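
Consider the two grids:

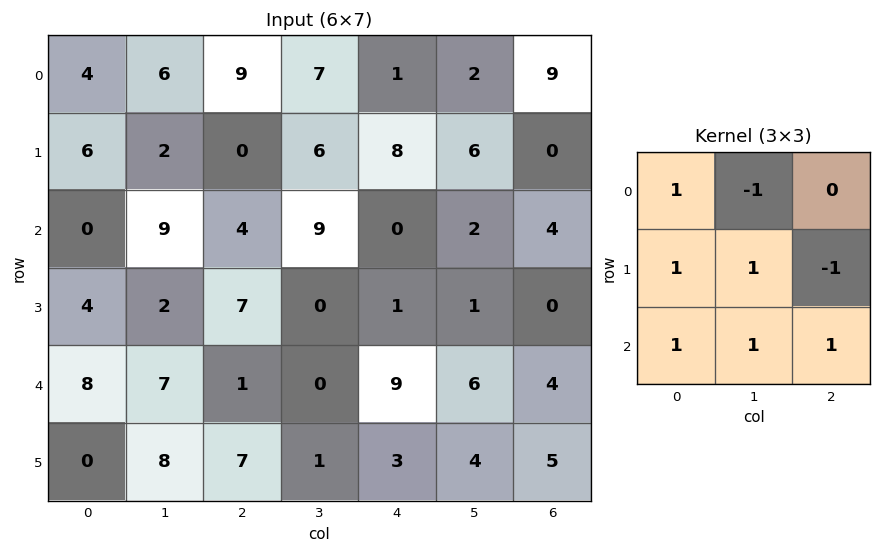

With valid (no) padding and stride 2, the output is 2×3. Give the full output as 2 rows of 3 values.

Output[0,0]: The receptive field on the input at this output position is [4 6 9 / 6 2 0 / 0 9 4]. Elementwise product with the kernel and sum: 4·1 + 6·-1 + 6·1 + 2·1 + 0·-1 + 0·1 + 9·1 + 4·1.
Output[0,1]: The receptive field on the input at this output position is [9 7 1 / 0 6 8 / 4 9 0]. Elementwise product with the kernel and sum: 9·1 + 7·-1 + 0·1 + 6·1 + 8·-1 + 4·1 + 9·1 + 0·1.

19 13 19
6 11 19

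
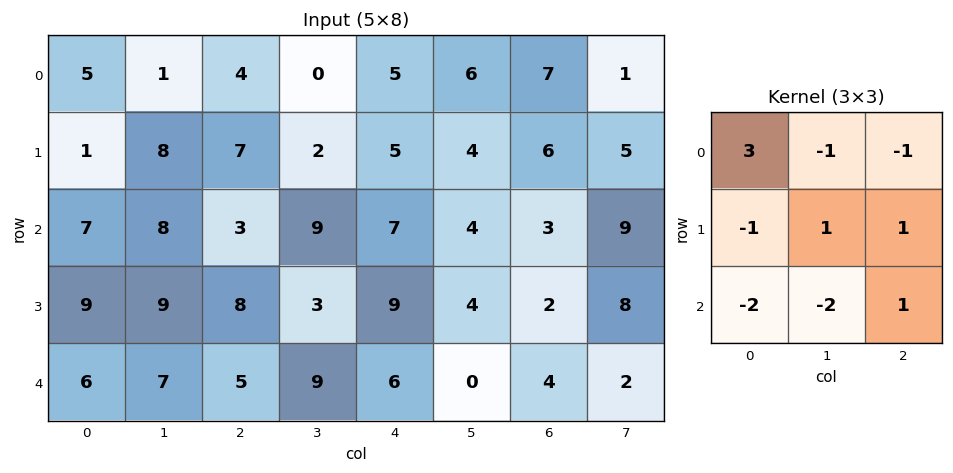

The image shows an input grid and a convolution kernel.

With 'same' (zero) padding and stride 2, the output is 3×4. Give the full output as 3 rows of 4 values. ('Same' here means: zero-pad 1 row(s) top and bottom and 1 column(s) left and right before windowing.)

12 -25 1 -13
-3 -12 -21 5
-5 23 -7 8

Output[0,0]: The receptive field on the zero-padded input at this output position is [0 0 0 / 0 5 1 / 0 1 8]. Elementwise product with the kernel and sum: 0·3 + 0·-1 + 0·-1 + 0·-1 + 5·1 + 1·1 + 0·-2 + 1·-2 + 8·1.
Output[0,1]: The receptive field on the zero-padded input at this output position is [0 0 0 / 1 4 0 / 8 7 2]. Elementwise product with the kernel and sum: 0·3 + 0·-1 + 0·-1 + 1·-1 + 4·1 + 0·1 + 8·-2 + 7·-2 + 2·1.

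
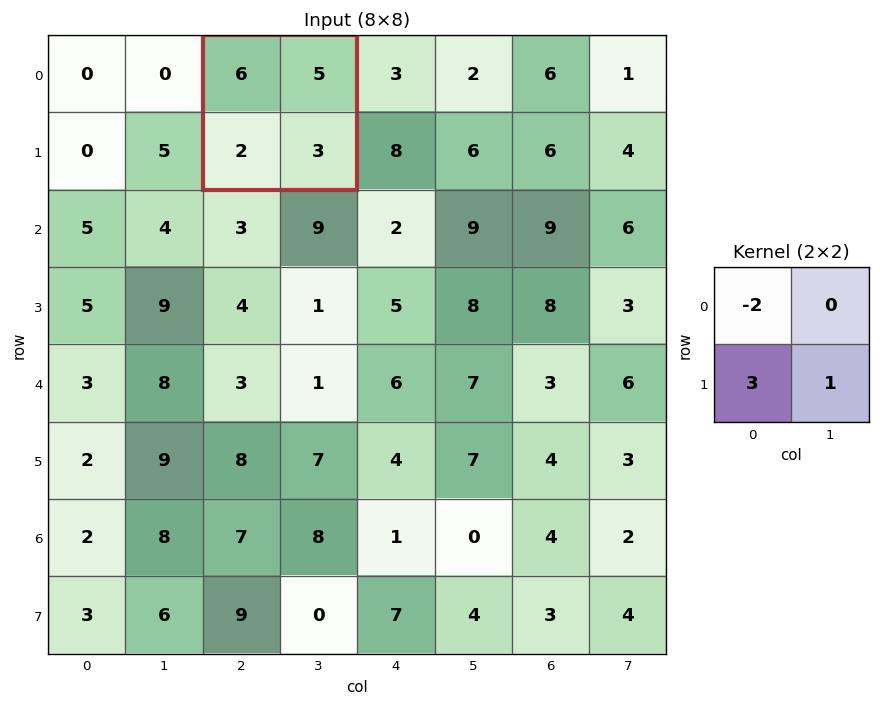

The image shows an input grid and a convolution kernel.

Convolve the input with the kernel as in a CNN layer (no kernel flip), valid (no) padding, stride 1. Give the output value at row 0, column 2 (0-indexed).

-3

The receptive field on the input at this output position is [6 5 / 2 3]. Elementwise product with the kernel and sum: 6·-2 + 2·3 + 3·1.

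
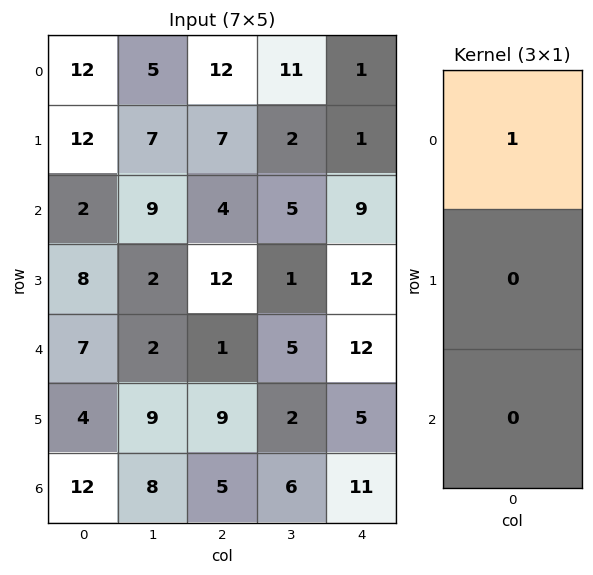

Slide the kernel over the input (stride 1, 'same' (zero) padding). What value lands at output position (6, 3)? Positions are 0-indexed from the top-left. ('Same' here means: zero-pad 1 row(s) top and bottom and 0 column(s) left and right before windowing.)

2

The receptive field on the zero-padded input at this output position is [2 / 6 / 0]. Elementwise product with the kernel and sum: 2·1.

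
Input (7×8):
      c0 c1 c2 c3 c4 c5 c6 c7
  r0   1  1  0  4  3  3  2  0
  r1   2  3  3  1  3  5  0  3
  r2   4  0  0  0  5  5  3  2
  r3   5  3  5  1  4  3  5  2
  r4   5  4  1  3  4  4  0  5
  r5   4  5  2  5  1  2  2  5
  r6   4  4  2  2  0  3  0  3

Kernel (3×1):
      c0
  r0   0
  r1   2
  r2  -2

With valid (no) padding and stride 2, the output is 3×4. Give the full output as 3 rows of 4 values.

-4 6 -4 -6
0 8 0 10
0 0 2 4

Output[0,0]: The receptive field on the input at this output position is [1 / 2 / 4]. Elementwise product with the kernel and sum: 2·2 + 4·-2.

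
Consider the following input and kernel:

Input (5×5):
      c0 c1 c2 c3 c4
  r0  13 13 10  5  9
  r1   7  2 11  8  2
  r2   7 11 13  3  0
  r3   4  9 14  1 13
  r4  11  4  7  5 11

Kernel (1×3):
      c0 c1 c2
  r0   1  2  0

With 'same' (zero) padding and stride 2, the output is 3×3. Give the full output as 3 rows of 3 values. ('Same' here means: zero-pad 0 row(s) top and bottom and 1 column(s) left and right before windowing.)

26 33 23
14 37 3
22 18 27

Output[0,0]: The receptive field on the zero-padded input at this output position is [0 13 13]. Elementwise product with the kernel and sum: 0·1 + 13·2.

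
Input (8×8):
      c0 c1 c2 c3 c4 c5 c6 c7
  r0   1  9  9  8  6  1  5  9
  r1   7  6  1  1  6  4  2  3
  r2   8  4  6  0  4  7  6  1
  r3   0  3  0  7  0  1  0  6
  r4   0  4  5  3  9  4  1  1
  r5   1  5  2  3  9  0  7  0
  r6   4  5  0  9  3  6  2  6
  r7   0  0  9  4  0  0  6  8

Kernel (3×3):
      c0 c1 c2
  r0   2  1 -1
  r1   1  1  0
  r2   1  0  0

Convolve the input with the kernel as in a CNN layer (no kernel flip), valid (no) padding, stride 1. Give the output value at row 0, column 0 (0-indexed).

The receptive field on the input at this output position is [1 9 9 / 7 6 1 / 8 4 6]. Elementwise product with the kernel and sum: 1·2 + 9·1 + 9·-1 + 7·1 + 6·1 + 8·1.

23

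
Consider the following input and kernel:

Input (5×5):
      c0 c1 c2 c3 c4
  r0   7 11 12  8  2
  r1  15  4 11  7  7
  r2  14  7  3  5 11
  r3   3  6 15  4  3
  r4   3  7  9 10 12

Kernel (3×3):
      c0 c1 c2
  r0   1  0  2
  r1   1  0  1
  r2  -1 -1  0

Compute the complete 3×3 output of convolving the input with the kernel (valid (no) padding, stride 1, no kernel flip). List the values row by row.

36 28 26
45 9 20
28 11 24

Output[0,0]: The receptive field on the input at this output position is [7 11 12 / 15 4 11 / 14 7 3]. Elementwise product with the kernel and sum: 7·1 + 12·2 + 15·1 + 11·1 + 14·-1 + 7·-1.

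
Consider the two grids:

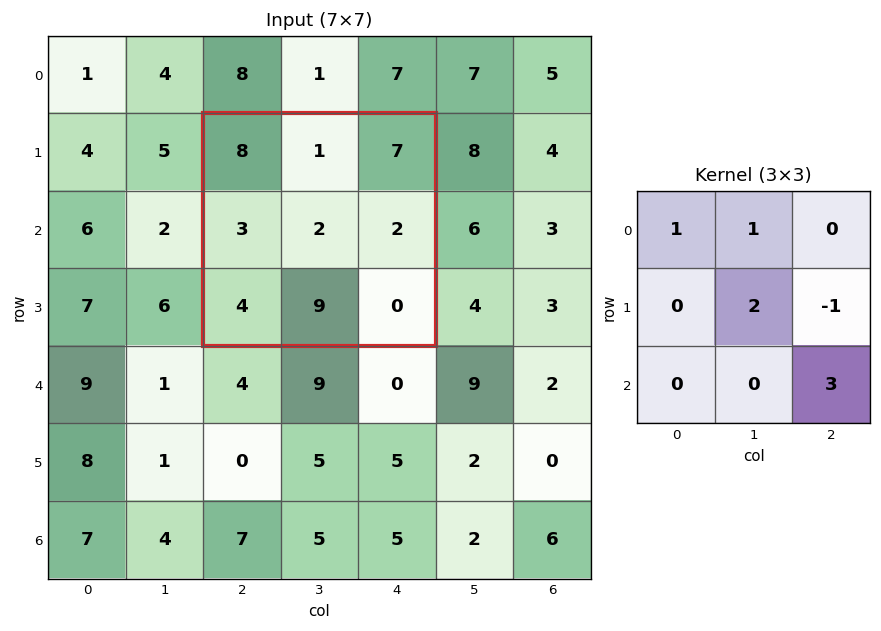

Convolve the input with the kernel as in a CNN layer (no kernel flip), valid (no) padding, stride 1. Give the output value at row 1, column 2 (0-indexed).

11

The receptive field on the input at this output position is [8 1 7 / 3 2 2 / 4 9 0]. Elementwise product with the kernel and sum: 8·1 + 1·1 + 2·2 + 2·-1 + 0·3.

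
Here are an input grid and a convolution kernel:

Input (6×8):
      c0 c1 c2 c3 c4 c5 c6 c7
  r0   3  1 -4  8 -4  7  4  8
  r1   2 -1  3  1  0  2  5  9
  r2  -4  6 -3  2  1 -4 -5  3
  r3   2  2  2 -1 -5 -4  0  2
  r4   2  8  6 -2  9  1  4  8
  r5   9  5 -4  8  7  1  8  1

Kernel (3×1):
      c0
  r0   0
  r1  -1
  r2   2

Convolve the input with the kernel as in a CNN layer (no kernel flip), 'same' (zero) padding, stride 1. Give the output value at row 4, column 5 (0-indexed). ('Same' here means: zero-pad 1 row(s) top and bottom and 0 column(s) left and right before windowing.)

1

The receptive field on the zero-padded input at this output position is [-4 / 1 / 1]. Elementwise product with the kernel and sum: 1·-1 + 1·2.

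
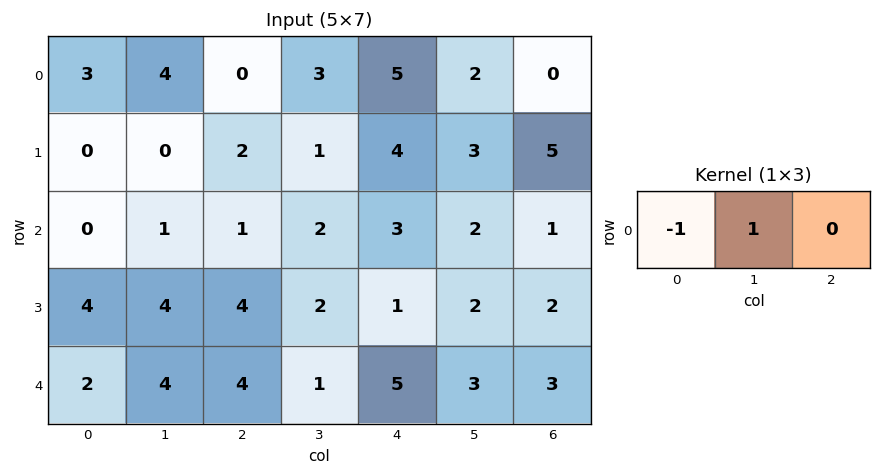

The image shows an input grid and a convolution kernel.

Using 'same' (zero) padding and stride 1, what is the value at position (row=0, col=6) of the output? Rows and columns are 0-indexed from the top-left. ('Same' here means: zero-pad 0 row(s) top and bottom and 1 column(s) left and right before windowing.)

-2

The receptive field on the zero-padded input at this output position is [2 0 0]. Elementwise product with the kernel and sum: 2·-1 + 0·1.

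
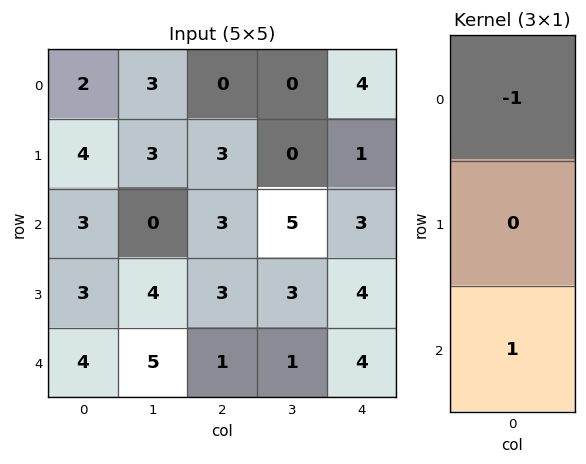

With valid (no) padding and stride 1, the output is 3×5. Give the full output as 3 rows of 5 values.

1 -3 3 5 -1
-1 1 0 3 3
1 5 -2 -4 1

Output[0,0]: The receptive field on the input at this output position is [2 / 4 / 3]. Elementwise product with the kernel and sum: 2·-1 + 3·1.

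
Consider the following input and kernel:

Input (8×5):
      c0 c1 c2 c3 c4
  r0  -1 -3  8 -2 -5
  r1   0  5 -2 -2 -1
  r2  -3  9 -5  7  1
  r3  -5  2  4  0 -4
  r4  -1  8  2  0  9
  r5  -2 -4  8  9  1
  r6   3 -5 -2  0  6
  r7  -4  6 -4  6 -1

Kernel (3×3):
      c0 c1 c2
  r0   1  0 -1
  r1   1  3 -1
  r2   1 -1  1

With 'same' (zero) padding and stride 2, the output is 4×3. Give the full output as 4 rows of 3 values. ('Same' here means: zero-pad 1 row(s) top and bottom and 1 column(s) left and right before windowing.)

Output[0,0]: The receptive field on the zero-padded input at this output position is [0 0 0 / 0 -1 -3 / 0 0 5]. Elementwise product with the kernel and sum: 0·1 + 0·-1 + 0·1 + -1·3 + -3·-1 + 0·1 + 0·-1 + 5·1.
Output[0,1]: The receptive field on the zero-padded input at this output position is [0 0 0 / -3 8 -2 / 5 -2 -2]. Elementwise product with the kernel and sum: 0·1 + 0·-1 + -3·1 + 8·3 + -2·-1 + 5·1 + -2·-1 + -2·1.

5 28 -18
-16 -8 12
-15 13 35
28 -8 34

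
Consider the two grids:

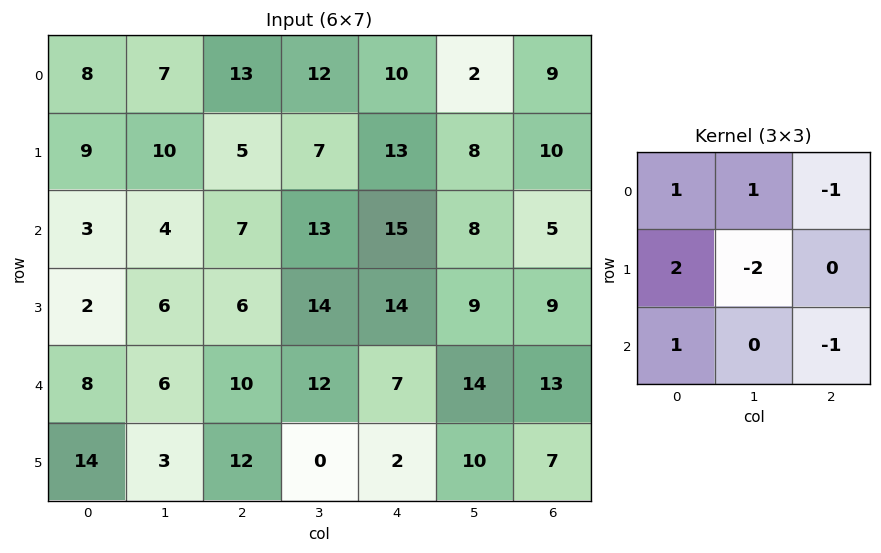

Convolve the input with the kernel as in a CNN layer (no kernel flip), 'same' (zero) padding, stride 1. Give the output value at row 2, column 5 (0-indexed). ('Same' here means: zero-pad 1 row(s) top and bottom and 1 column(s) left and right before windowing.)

The receptive field on the zero-padded input at this output position is [13 8 10 / 15 8 5 / 14 9 9]. Elementwise product with the kernel and sum: 13·1 + 8·1 + 10·-1 + 15·2 + 8·-2 + 14·1 + 9·-1.

30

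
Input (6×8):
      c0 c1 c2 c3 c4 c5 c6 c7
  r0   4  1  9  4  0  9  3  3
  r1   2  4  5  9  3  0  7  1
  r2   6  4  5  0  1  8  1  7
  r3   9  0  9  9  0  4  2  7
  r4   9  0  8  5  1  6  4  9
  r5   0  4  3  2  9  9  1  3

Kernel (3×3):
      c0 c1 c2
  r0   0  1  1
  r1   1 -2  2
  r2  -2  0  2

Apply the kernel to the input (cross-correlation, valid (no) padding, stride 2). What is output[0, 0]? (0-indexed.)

12

The receptive field on the input at this output position is [4 1 9 / 2 4 5 / 6 4 5]. Elementwise product with the kernel and sum: 1·1 + 9·1 + 2·1 + 4·-2 + 5·2 + 6·-2 + 5·2.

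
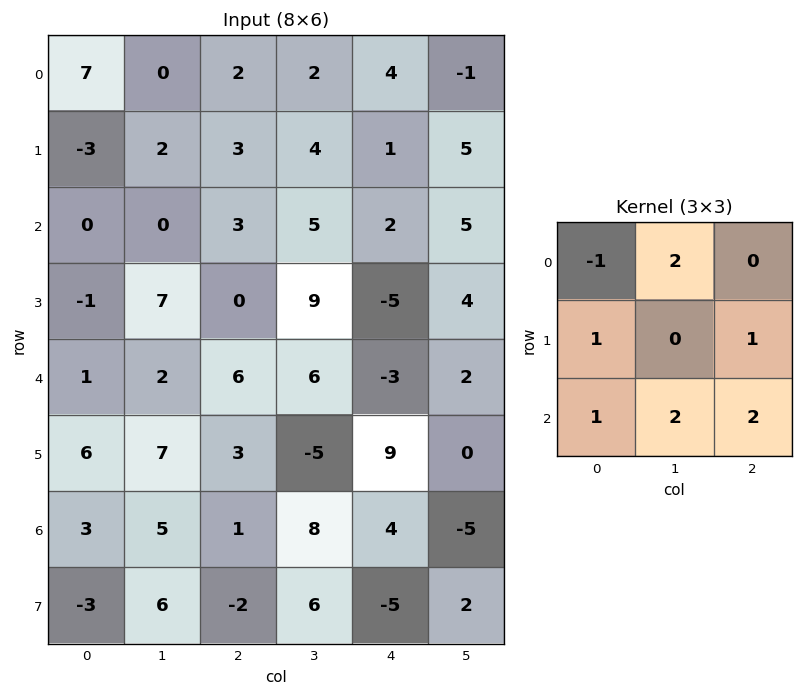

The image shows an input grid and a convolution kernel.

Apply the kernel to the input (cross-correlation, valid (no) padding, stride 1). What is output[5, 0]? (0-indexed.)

17

The receptive field on the input at this output position is [6 7 3 / 3 5 1 / -3 6 -2]. Elementwise product with the kernel and sum: 6·-1 + 7·2 + 3·1 + 1·1 + -3·1 + 6·2 + -2·2.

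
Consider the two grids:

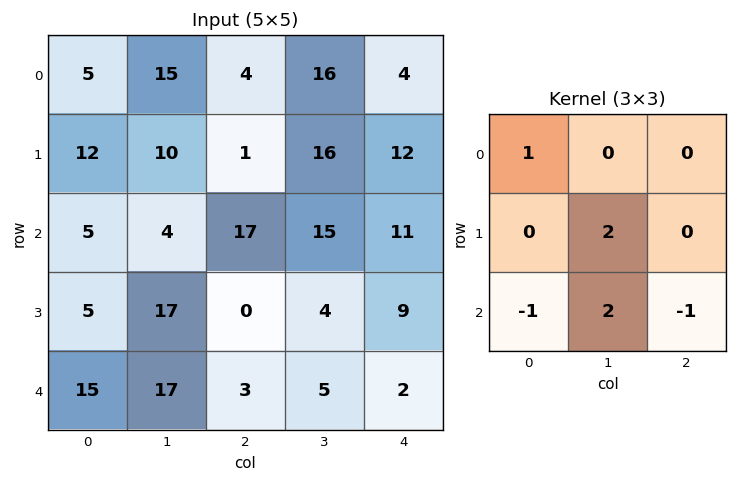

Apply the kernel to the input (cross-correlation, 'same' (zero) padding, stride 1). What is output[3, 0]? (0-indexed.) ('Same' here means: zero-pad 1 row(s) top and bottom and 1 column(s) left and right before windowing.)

The receptive field on the zero-padded input at this output position is [0 5 4 / 0 5 17 / 0 15 17]. Elementwise product with the kernel and sum: 0·1 + 5·2 + 0·-1 + 15·2 + 17·-1.

23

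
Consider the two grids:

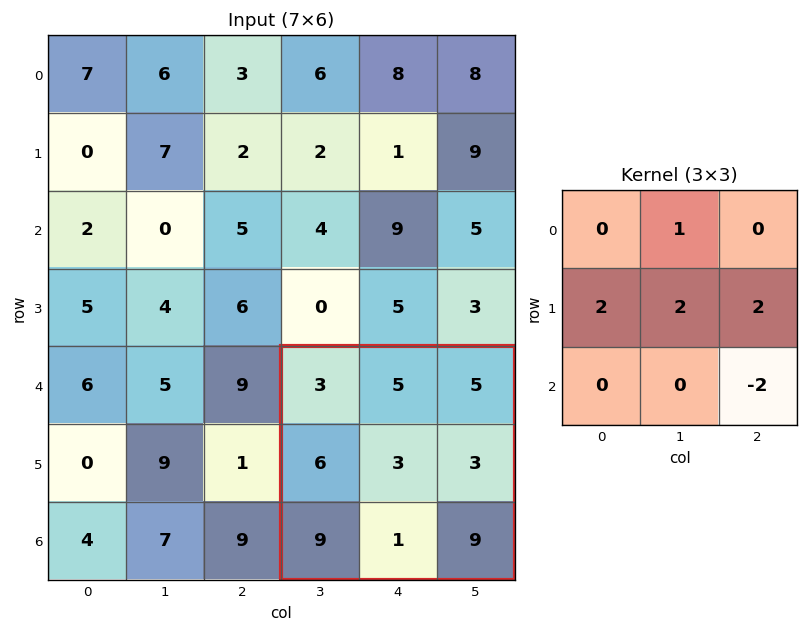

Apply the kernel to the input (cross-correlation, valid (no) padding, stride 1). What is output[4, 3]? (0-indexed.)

The receptive field on the input at this output position is [3 5 5 / 6 3 3 / 9 1 9]. Elementwise product with the kernel and sum: 5·1 + 6·2 + 3·2 + 3·2 + 9·-2.

11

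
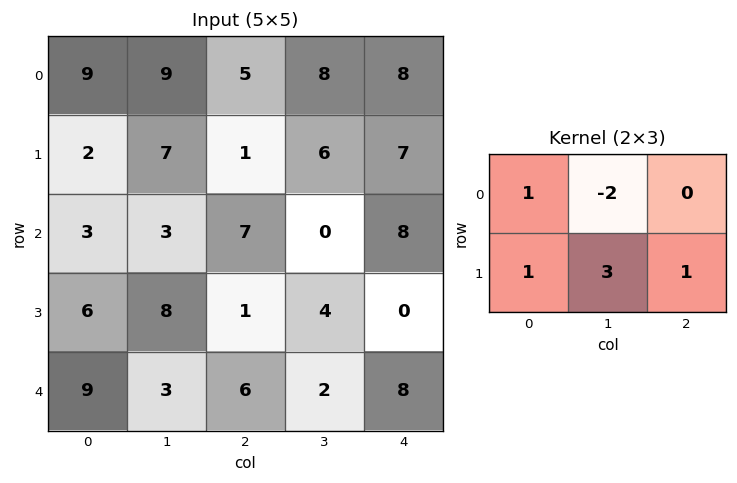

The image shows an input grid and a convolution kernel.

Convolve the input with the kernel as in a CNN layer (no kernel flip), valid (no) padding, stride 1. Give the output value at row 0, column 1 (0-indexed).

The receptive field on the input at this output position is [9 5 8 / 7 1 6]. Elementwise product with the kernel and sum: 9·1 + 5·-2 + 7·1 + 1·3 + 6·1.

15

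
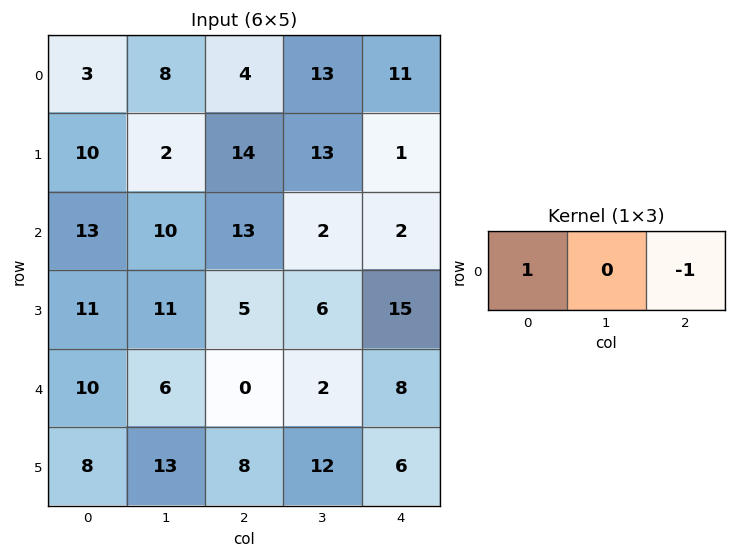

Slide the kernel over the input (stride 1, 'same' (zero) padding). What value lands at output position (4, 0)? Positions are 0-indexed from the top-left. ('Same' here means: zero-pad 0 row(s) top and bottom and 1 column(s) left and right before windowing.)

The receptive field on the zero-padded input at this output position is [0 10 6]. Elementwise product with the kernel and sum: 0·1 + 6·-1.

-6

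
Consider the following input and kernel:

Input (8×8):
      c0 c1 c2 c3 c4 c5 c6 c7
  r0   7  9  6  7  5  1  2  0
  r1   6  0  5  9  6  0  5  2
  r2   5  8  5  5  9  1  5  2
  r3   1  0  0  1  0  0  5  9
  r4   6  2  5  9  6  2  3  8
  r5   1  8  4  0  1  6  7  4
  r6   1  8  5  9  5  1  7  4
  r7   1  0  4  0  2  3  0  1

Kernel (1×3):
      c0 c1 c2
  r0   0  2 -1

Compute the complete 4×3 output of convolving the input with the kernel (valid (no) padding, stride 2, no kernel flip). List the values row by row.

Output[0,0]: The receptive field on the input at this output position is [7 9 6]. Elementwise product with the kernel and sum: 9·2 + 6·-1.
Output[0,1]: The receptive field on the input at this output position is [6 7 5]. Elementwise product with the kernel and sum: 7·2 + 5·-1.

12 9 0
11 1 -3
-1 12 1
11 13 -5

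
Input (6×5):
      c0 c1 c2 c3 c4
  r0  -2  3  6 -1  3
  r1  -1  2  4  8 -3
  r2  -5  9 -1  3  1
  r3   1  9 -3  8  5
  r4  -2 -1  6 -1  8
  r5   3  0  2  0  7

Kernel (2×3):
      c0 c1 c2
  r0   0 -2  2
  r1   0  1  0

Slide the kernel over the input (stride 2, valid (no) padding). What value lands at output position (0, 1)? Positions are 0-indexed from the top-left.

16

The receptive field on the input at this output position is [6 -1 3 / 4 8 -3]. Elementwise product with the kernel and sum: -1·-2 + 3·2 + 8·1.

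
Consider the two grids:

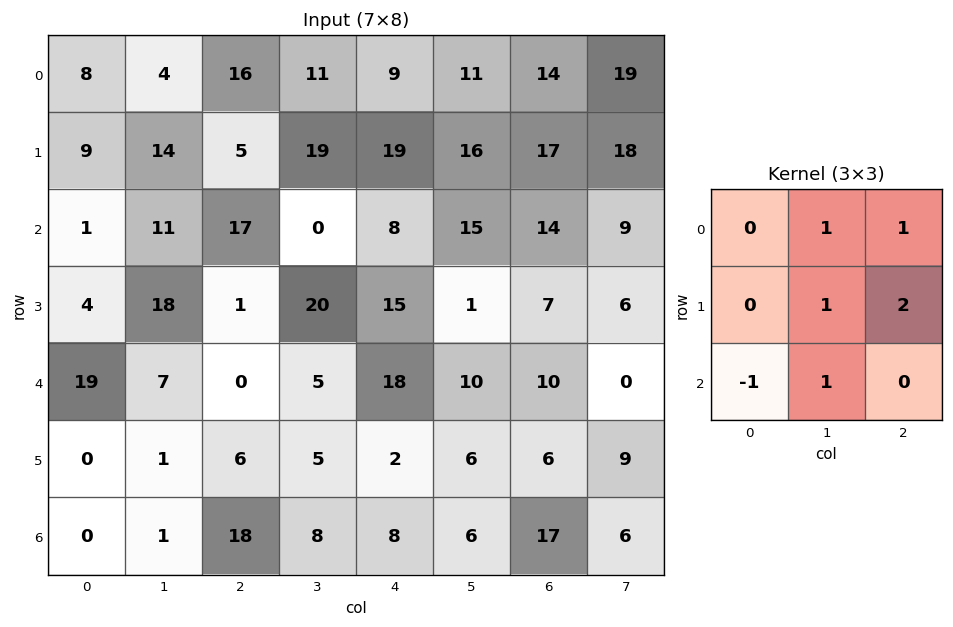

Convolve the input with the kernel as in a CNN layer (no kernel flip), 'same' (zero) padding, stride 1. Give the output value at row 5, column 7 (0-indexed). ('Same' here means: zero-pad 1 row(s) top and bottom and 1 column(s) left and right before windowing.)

-2

The receptive field on the zero-padded input at this output position is [10 0 0 / 6 9 0 / 17 6 0]. Elementwise product with the kernel and sum: 0·1 + 0·1 + 9·1 + 0·2 + 17·-1 + 6·1.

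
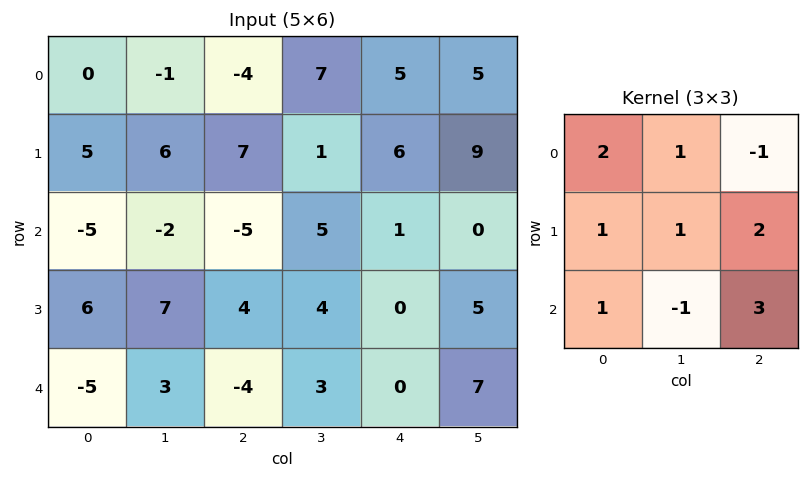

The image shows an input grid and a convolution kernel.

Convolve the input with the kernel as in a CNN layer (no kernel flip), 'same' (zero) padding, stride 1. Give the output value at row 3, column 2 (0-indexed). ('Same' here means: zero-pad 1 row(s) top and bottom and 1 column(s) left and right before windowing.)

21

The receptive field on the zero-padded input at this output position is [-2 -5 5 / 7 4 4 / 3 -4 3]. Elementwise product with the kernel and sum: -2·2 + -5·1 + 5·-1 + 7·1 + 4·1 + 4·2 + 3·1 + -4·-1 + 3·3.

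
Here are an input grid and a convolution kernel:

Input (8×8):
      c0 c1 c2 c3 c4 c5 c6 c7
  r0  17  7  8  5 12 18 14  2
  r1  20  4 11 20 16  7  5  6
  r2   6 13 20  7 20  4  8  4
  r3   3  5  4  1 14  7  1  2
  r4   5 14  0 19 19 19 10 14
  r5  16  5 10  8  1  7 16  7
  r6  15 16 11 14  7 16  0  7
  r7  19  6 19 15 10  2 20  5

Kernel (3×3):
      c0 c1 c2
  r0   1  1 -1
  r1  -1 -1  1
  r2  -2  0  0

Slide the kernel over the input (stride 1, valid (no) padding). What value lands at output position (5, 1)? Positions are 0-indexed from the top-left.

The receptive field on the input at this output position is [5 10 8 / 16 11 14 / 6 19 15]. Elementwise product with the kernel and sum: 5·1 + 10·1 + 8·-1 + 16·-1 + 11·-1 + 14·1 + 6·-2.

-18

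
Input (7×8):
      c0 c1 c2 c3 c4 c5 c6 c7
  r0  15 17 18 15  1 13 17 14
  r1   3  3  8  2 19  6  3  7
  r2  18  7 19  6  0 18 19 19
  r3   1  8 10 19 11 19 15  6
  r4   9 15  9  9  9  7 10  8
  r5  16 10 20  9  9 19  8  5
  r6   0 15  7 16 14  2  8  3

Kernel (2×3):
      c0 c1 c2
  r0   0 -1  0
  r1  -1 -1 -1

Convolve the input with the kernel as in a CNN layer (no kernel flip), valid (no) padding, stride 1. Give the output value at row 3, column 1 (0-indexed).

The receptive field on the input at this output position is [8 10 19 / 15 9 9]. Elementwise product with the kernel and sum: 10·-1 + 15·-1 + 9·-1 + 9·-1.

-43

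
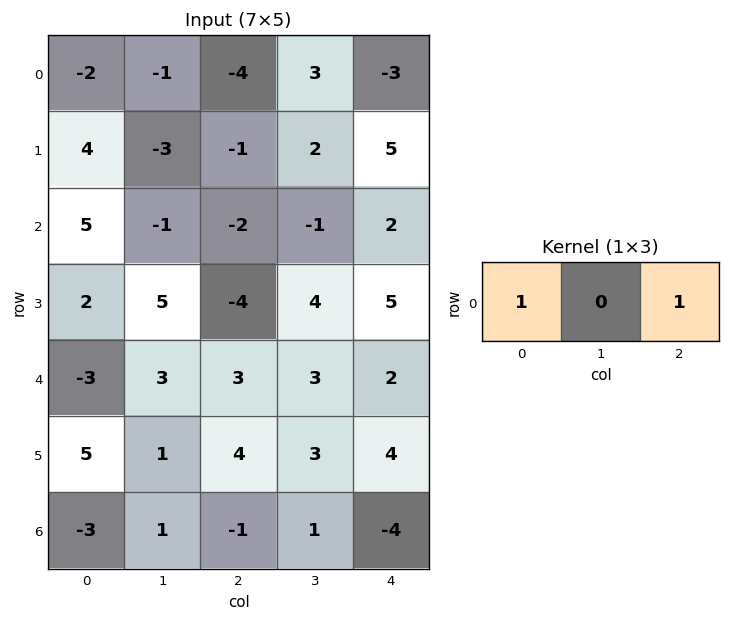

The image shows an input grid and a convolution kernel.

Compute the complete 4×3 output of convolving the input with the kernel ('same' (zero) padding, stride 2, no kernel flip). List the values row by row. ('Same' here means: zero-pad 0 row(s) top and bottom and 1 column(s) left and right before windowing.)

-1 2 3
-1 -2 -1
3 6 3
1 2 1

Output[0,0]: The receptive field on the zero-padded input at this output position is [0 -2 -1]. Elementwise product with the kernel and sum: 0·1 + -1·1.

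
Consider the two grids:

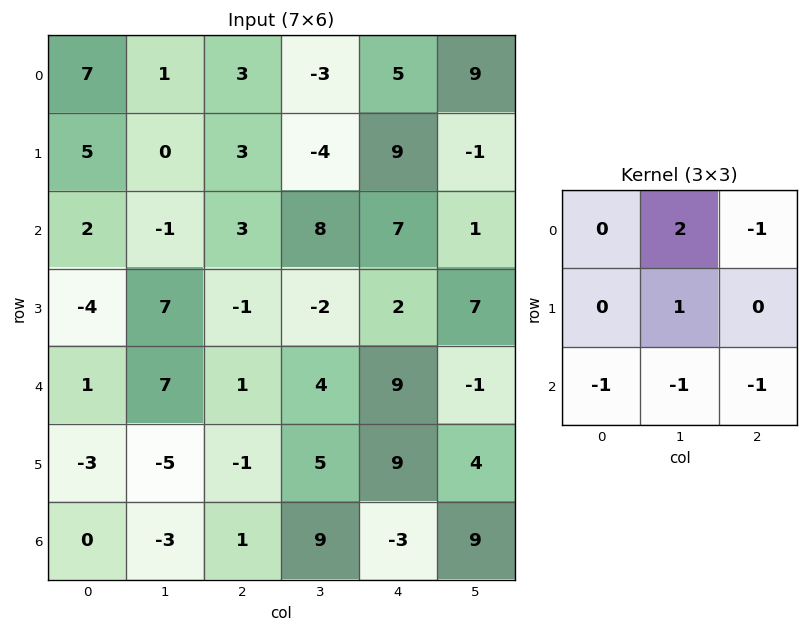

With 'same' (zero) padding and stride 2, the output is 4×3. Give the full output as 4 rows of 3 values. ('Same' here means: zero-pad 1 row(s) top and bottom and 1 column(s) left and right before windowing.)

2 4 1
9 9 19
-6 2 -12
-1 -6 11

Output[0,0]: The receptive field on the zero-padded input at this output position is [0 0 0 / 0 7 1 / 0 5 0]. Elementwise product with the kernel and sum: 0·2 + 0·-1 + 7·1 + 0·-1 + 5·-1 + 0·-1.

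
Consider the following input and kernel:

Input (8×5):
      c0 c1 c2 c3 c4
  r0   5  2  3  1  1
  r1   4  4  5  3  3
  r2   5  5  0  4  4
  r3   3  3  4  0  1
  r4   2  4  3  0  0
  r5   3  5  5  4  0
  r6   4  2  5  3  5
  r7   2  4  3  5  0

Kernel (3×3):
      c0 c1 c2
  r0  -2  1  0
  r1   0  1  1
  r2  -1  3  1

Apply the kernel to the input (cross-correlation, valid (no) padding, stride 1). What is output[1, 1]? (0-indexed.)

The receptive field on the input at this output position is [4 5 3 / 5 0 4 / 3 4 0]. Elementwise product with the kernel and sum: 4·-2 + 5·1 + 0·1 + 4·1 + 3·-1 + 4·3 + 0·1.

10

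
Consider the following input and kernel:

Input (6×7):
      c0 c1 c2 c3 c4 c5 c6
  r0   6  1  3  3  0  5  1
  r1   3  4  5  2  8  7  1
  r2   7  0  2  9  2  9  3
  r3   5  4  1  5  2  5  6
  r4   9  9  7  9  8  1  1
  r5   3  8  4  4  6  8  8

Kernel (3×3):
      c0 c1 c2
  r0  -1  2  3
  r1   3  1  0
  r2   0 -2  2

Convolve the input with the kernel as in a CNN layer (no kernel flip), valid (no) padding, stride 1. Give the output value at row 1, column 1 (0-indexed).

22

The receptive field on the input at this output position is [4 5 2 / 0 2 9 / 4 1 5]. Elementwise product with the kernel and sum: 4·-1 + 5·2 + 2·3 + 0·3 + 2·1 + 1·-2 + 5·2.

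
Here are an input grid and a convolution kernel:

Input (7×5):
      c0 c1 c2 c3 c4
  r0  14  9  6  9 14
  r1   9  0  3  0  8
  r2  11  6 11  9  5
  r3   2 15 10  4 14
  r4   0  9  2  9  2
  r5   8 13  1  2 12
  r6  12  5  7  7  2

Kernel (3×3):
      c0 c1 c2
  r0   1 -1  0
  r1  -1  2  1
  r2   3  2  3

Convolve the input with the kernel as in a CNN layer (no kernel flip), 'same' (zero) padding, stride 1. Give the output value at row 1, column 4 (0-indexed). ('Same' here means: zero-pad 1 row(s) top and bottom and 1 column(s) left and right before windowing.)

48

The receptive field on the zero-padded input at this output position is [9 14 0 / 0 8 0 / 9 5 0]. Elementwise product with the kernel and sum: 9·1 + 14·-1 + 0·-1 + 8·2 + 0·1 + 9·3 + 5·2 + 0·3.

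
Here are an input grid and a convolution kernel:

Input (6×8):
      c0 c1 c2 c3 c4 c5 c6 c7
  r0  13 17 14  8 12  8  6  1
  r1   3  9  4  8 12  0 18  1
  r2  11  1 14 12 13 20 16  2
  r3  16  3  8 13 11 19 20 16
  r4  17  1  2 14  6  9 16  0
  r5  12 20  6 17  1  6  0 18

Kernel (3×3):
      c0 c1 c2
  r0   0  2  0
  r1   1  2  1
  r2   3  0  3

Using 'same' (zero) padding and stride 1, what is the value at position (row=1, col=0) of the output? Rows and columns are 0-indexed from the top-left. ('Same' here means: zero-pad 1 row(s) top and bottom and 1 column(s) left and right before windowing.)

The receptive field on the zero-padded input at this output position is [0 13 17 / 0 3 9 / 0 11 1]. Elementwise product with the kernel and sum: 13·2 + 0·1 + 3·2 + 9·1 + 0·3 + 1·3.

44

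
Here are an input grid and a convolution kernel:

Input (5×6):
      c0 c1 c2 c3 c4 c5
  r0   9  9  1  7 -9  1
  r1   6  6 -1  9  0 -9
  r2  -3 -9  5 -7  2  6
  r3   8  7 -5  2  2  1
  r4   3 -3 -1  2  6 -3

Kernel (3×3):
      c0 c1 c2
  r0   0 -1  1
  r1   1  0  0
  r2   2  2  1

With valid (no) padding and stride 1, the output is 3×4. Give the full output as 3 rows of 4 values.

-21 -3 -19 15
15 7 -8 -7
21 -11 12 19

Output[0,0]: The receptive field on the input at this output position is [9 9 1 / 6 6 -1 / -3 -9 5]. Elementwise product with the kernel and sum: 9·-1 + 1·1 + 6·1 + -3·2 + -9·2 + 5·1.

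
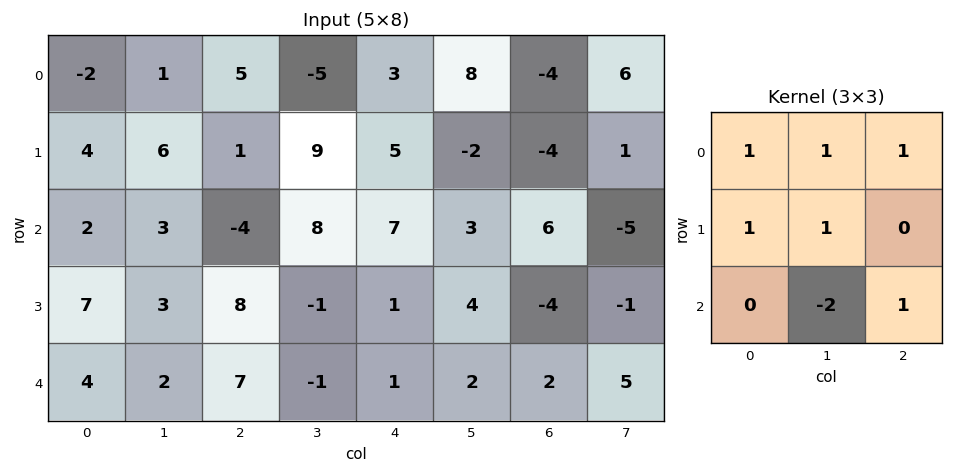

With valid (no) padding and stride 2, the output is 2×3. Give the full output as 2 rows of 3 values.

Output[0,0]: The receptive field on the input at this output position is [-2 1 5 / 4 6 1 / 2 3 -4]. Elementwise product with the kernel and sum: -2·1 + 1·1 + 5·1 + 4·1 + 6·1 + 3·-2 + -4·1.

4 4 10
14 21 19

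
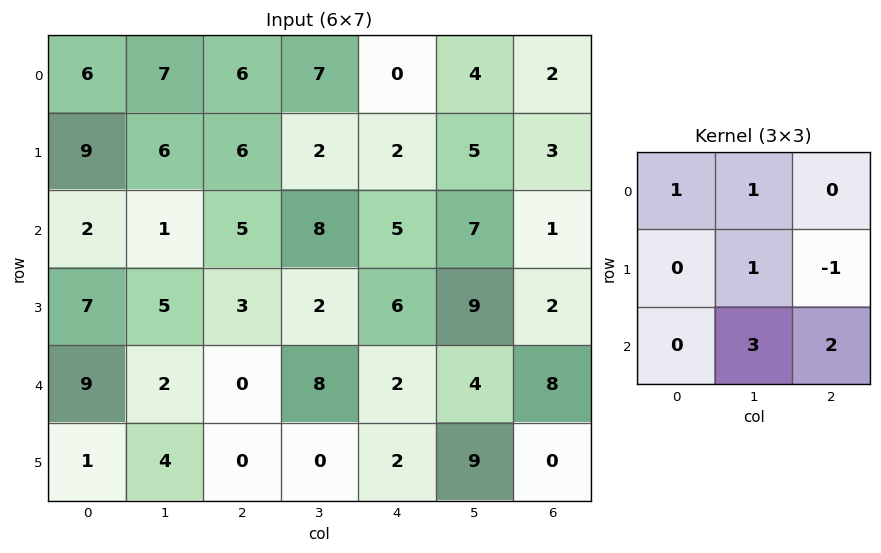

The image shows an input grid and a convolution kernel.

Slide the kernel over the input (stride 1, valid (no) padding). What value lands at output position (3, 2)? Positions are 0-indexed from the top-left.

15

The receptive field on the input at this output position is [3 2 6 / 0 8 2 / 0 0 2]. Elementwise product with the kernel and sum: 3·1 + 2·1 + 8·1 + 2·-1 + 0·3 + 2·2.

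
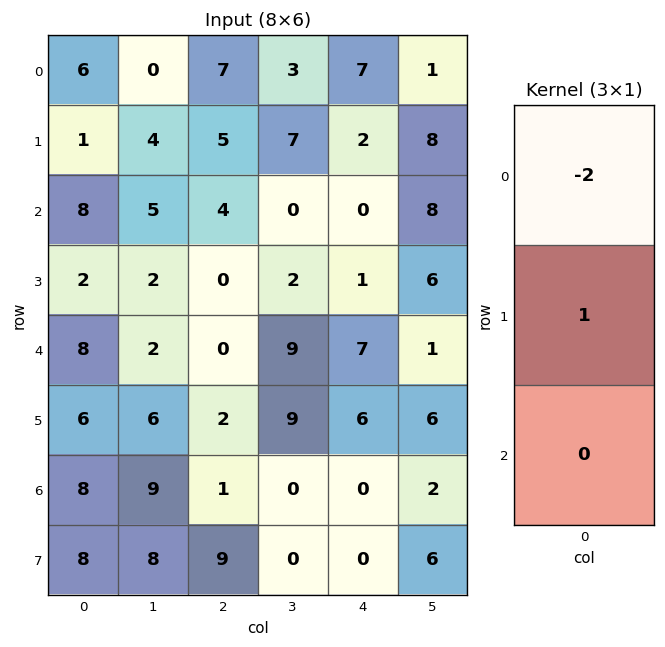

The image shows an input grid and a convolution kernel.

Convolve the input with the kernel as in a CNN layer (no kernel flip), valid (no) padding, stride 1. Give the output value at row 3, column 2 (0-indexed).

0

The receptive field on the input at this output position is [0 / 0 / 2]. Elementwise product with the kernel and sum: 0·-2 + 0·1.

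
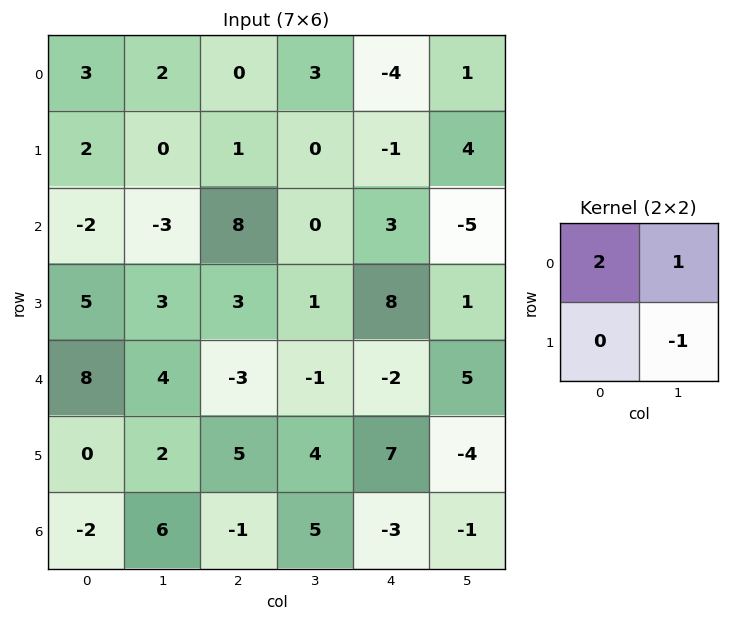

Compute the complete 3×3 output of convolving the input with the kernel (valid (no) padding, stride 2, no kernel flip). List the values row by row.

Output[0,0]: The receptive field on the input at this output position is [3 2 / 2 0]. Elementwise product with the kernel and sum: 3·2 + 2·1 + 0·-1.

8 3 -11
-10 15 0
18 -11 5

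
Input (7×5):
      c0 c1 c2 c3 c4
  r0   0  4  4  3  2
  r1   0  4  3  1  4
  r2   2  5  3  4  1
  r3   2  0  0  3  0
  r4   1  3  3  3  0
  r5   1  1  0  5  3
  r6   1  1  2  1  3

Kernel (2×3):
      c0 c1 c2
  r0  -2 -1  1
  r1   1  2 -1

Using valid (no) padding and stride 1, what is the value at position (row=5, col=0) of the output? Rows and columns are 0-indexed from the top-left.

The receptive field on the input at this output position is [1 1 0 / 1 1 2]. Elementwise product with the kernel and sum: 1·-2 + 1·-1 + 0·1 + 1·1 + 1·2 + 2·-1.

-2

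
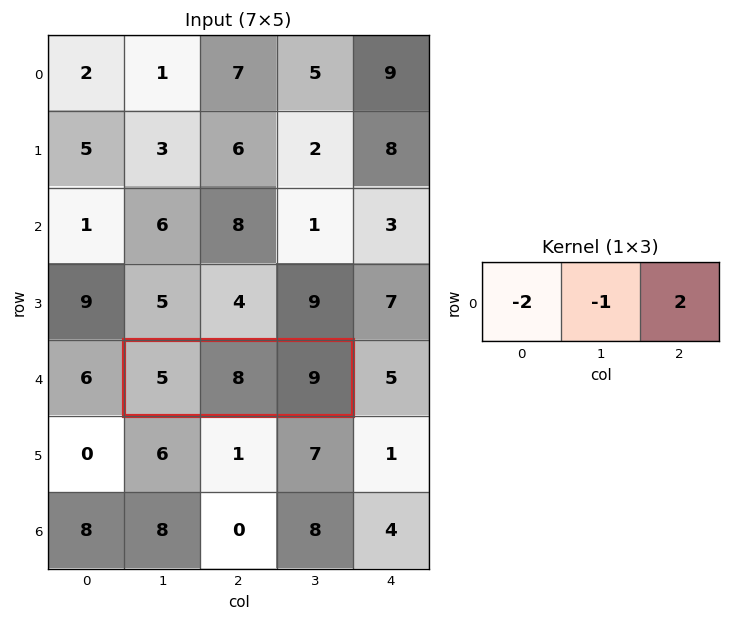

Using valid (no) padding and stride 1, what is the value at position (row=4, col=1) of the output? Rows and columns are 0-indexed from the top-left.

The receptive field on the input at this output position is [5 8 9]. Elementwise product with the kernel and sum: 5·-2 + 8·-1 + 9·2.

0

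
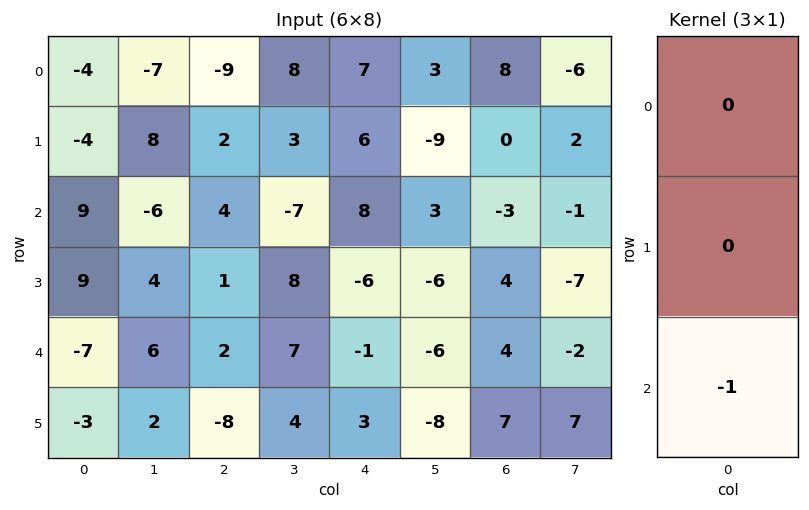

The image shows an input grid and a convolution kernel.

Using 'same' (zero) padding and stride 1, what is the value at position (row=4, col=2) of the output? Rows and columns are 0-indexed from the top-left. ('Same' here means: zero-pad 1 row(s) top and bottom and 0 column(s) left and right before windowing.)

8

The receptive field on the zero-padded input at this output position is [1 / 2 / -8]. Elementwise product with the kernel and sum: -8·-1.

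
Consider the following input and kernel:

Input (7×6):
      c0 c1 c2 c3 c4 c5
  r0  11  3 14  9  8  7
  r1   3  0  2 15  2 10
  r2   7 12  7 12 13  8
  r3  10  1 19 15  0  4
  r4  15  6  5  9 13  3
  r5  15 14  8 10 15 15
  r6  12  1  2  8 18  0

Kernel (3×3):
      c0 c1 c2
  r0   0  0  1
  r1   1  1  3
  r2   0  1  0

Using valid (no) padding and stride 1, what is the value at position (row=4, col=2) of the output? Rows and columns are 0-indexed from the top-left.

84

The receptive field on the input at this output position is [5 9 13 / 8 10 15 / 2 8 18]. Elementwise product with the kernel and sum: 13·1 + 8·1 + 10·1 + 15·3 + 8·1.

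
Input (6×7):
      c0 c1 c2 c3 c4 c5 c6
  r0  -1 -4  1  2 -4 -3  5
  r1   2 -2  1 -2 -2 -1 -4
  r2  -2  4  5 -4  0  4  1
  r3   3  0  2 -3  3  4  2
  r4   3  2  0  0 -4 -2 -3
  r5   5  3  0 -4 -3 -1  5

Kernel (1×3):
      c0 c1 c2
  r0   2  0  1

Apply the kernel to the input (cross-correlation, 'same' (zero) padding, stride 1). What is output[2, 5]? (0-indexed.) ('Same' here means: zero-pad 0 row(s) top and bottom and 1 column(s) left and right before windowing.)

The receptive field on the zero-padded input at this output position is [0 4 1]. Elementwise product with the kernel and sum: 0·2 + 1·1.

1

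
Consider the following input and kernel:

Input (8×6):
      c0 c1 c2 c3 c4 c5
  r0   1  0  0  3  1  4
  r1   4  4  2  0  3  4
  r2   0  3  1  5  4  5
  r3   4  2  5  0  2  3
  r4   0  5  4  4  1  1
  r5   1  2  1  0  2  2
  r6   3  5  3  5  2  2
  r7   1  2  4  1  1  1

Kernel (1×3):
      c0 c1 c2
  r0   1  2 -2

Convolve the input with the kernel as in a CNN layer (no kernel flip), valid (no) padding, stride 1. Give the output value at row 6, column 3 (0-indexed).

5

The receptive field on the input at this output position is [5 2 2]. Elementwise product with the kernel and sum: 5·1 + 2·2 + 2·-2.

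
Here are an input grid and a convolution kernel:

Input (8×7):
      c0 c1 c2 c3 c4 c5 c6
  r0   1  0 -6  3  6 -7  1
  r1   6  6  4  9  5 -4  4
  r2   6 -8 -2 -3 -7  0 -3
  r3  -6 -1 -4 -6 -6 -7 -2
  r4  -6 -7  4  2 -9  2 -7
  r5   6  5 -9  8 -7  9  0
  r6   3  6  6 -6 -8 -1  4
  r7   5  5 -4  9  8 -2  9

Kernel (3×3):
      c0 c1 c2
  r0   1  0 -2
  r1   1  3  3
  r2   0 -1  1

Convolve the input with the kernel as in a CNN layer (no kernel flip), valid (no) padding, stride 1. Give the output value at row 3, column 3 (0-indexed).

5

The receptive field on the input at this output position is [-6 -6 -7 / 2 -9 2 / 8 -7 9]. Elementwise product with the kernel and sum: -6·1 + -7·-2 + 2·1 + -9·3 + 2·3 + -7·-1 + 9·1.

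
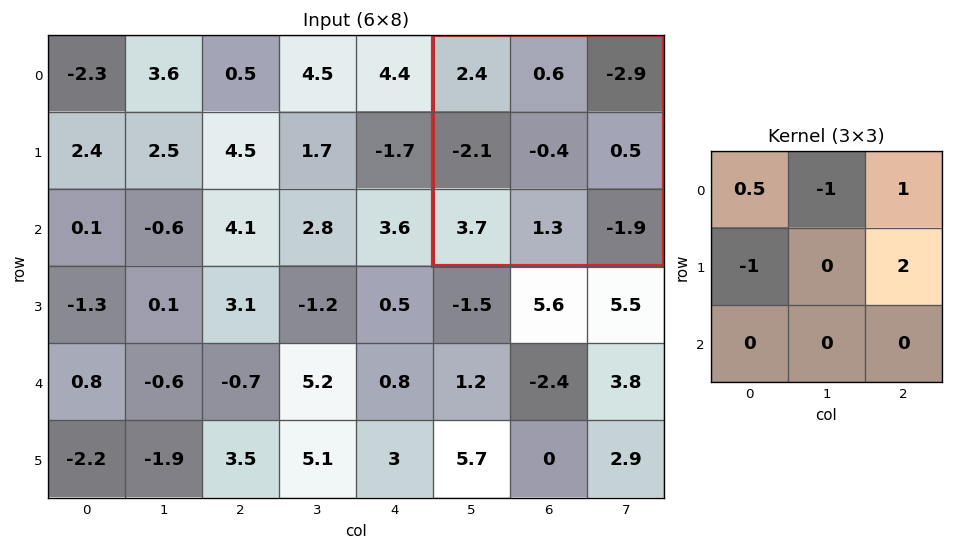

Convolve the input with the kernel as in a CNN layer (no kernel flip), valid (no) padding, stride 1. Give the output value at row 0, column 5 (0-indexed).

The receptive field on the input at this output position is [2.4 0.6 -2.9 / -2.1 -0.4 0.5 / 3.7 1.3 -1.9]. Elementwise product with the kernel and sum: 2.4·0.5 + 0.6·-1 + -2.9·1 + -2.1·-1 + 0.5·2.

0.8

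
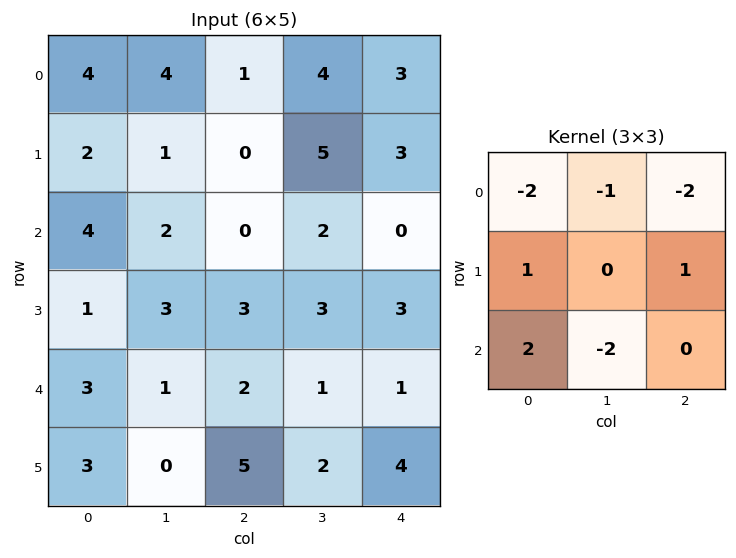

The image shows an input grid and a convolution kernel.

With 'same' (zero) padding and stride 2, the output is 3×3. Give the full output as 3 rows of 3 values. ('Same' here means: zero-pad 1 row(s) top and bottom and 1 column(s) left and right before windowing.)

Output[0,0]: The receptive field on the zero-padded input at this output position is [0 0 0 / 0 4 4 / 0 2 1]. Elementwise product with the kernel and sum: 0·-2 + 0·-1 + 0·-2 + 0·1 + 4·1 + 0·2 + 2·-2.
Output[0,1]: The receptive field on the zero-padded input at this output position is [0 0 0 / 4 1 4 / 1 0 5]. Elementwise product with the kernel and sum: 0·-2 + 0·-1 + 0·-2 + 4·1 + 4·1 + 1·2 + 0·-2.

0 10 8
-4 -8 -11
-12 -23 -12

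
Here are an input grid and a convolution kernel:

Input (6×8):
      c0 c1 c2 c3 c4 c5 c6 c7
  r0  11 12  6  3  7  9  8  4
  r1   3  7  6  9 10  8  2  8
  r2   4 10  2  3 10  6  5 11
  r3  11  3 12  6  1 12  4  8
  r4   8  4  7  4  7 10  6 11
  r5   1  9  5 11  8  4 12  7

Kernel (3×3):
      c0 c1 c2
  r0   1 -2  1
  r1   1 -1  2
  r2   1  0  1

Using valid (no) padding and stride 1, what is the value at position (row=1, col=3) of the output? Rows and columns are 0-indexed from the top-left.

The receptive field on the input at this output position is [9 10 8 / 3 10 6 / 6 1 12]. Elementwise product with the kernel and sum: 9·1 + 10·-2 + 8·1 + 3·1 + 10·-1 + 6·2 + 6·1 + 12·1.

20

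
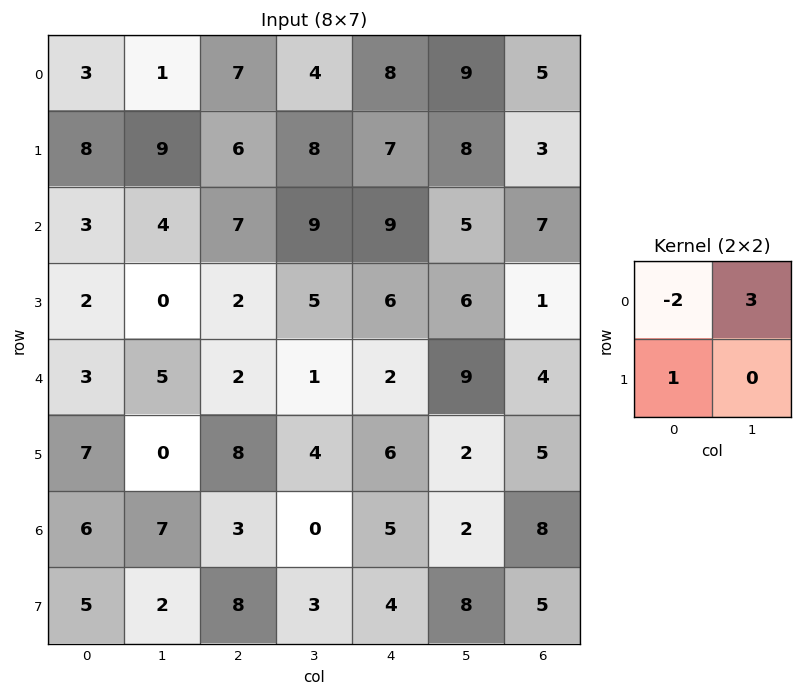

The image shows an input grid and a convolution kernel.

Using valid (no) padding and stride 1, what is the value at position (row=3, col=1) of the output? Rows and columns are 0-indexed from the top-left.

The receptive field on the input at this output position is [0 2 / 5 2]. Elementwise product with the kernel and sum: 0·-2 + 2·3 + 5·1.

11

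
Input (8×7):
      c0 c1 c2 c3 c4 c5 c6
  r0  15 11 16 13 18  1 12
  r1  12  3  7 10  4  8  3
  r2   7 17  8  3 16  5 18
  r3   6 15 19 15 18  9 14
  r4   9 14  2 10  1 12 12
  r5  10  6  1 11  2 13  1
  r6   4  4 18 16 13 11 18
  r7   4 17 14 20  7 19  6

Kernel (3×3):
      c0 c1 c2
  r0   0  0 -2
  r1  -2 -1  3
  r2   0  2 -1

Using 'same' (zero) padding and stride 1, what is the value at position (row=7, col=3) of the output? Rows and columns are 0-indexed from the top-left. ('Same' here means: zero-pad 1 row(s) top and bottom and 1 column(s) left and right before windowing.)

-53

The receptive field on the zero-padded input at this output position is [18 16 13 / 14 20 7 / 0 0 0]. Elementwise product with the kernel and sum: 13·-2 + 14·-2 + 20·-1 + 7·3 + 0·2 + 0·-1.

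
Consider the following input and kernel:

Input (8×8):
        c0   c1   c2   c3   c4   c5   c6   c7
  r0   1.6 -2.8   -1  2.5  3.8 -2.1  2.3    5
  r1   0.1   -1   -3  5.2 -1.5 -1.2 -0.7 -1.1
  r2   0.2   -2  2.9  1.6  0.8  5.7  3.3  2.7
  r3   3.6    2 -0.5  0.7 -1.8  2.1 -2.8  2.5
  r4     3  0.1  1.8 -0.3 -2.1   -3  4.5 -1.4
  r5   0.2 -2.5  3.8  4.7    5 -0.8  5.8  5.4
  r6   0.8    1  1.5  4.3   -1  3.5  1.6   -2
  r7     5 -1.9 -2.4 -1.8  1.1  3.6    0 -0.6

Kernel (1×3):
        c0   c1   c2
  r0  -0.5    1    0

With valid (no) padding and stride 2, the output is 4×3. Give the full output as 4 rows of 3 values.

Output[0,0]: The receptive field on the input at this output position is [1.6 -2.8 -1]. Elementwise product with the kernel and sum: 1.6·-0.5 + -2.8·1.
Output[0,1]: The receptive field on the input at this output position is [-1 2.5 3.8]. Elementwise product with the kernel and sum: -1·-0.5 + 2.5·1.

-3.6 3 -4
-2.1 0.15 5.3
-1.4 -1.2 -1.95
0.6 3.55 4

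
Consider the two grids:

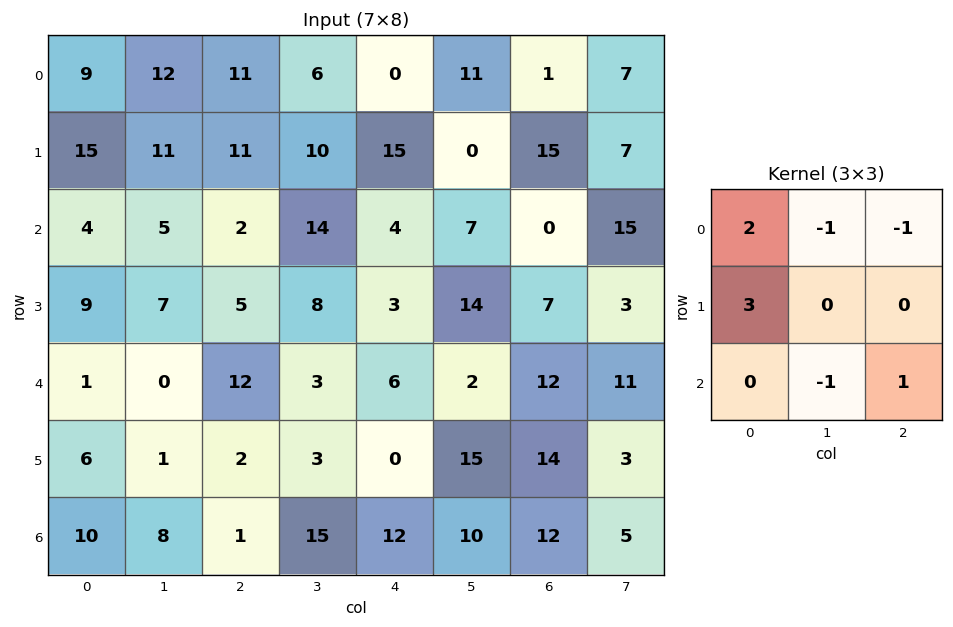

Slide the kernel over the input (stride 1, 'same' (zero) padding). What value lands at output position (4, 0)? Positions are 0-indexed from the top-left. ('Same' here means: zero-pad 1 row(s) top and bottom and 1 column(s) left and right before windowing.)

The receptive field on the zero-padded input at this output position is [0 9 7 / 0 1 0 / 0 6 1]. Elementwise product with the kernel and sum: 0·2 + 9·-1 + 7·-1 + 0·3 + 6·-1 + 1·1.

-21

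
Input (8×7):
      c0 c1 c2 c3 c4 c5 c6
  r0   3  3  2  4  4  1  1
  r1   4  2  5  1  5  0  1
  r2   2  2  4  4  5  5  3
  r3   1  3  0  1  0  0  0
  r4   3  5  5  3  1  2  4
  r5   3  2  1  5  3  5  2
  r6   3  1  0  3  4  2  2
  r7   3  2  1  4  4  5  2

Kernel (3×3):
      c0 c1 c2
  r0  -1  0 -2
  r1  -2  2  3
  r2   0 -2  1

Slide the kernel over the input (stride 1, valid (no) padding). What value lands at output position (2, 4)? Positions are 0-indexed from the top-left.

-11

The receptive field on the input at this output position is [5 5 3 / 0 0 0 / 1 2 4]. Elementwise product with the kernel and sum: 5·-1 + 3·-2 + 0·-2 + 0·2 + 0·3 + 2·-2 + 4·1.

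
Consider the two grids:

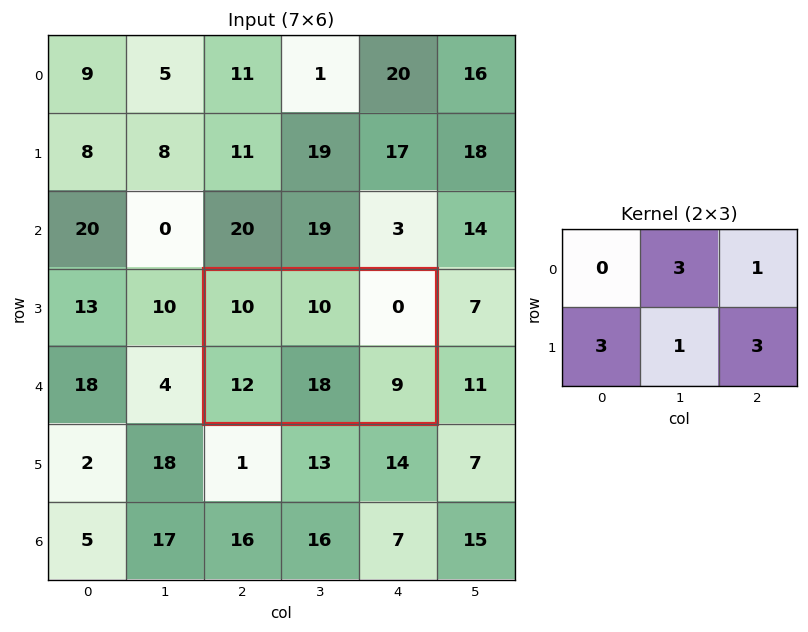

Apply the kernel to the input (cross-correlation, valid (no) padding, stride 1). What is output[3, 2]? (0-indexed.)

111

The receptive field on the input at this output position is [10 10 0 / 12 18 9]. Elementwise product with the kernel and sum: 10·3 + 0·1 + 12·3 + 18·1 + 9·3.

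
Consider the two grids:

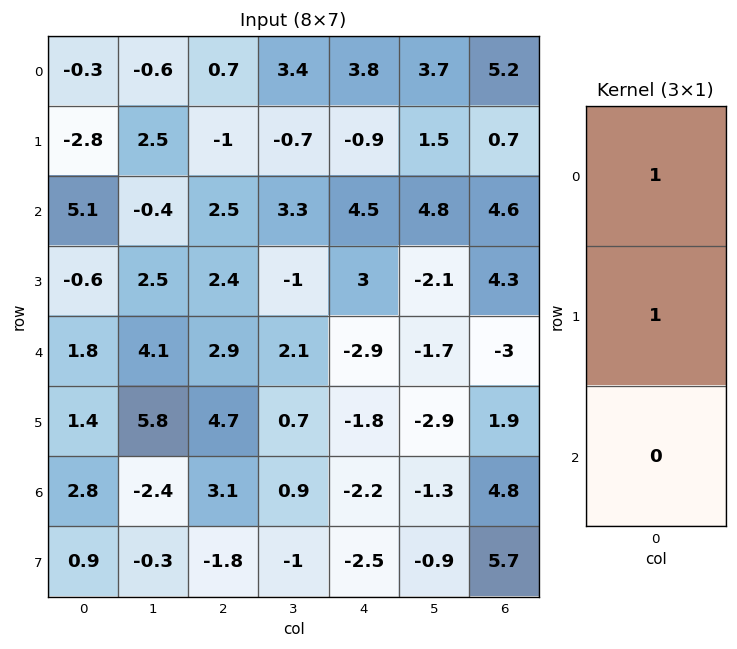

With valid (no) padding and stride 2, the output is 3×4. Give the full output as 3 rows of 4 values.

Output[0,0]: The receptive field on the input at this output position is [-0.3 / -2.8 / 5.1]. Elementwise product with the kernel and sum: -0.3·1 + -2.8·1.

-3.1 -0.3 2.9 5.9
4.5 4.9 7.5 8.9
3.2 7.6 -4.7 -1.1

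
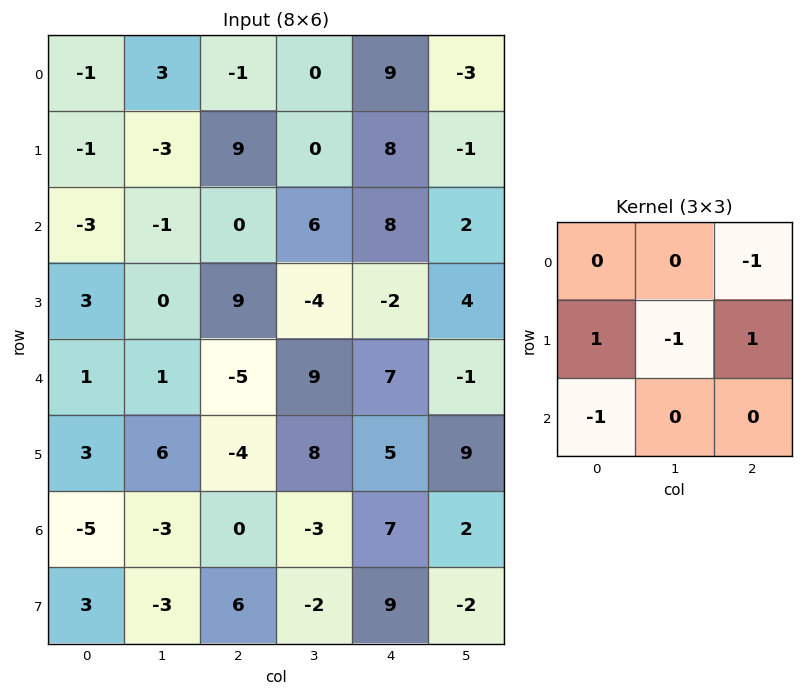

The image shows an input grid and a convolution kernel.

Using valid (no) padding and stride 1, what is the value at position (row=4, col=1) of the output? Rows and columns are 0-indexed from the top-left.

The receptive field on the input at this output position is [1 -5 9 / 6 -4 8 / -3 0 -3]. Elementwise product with the kernel and sum: 9·-1 + 6·1 + -4·-1 + 8·1 + -3·-1.

12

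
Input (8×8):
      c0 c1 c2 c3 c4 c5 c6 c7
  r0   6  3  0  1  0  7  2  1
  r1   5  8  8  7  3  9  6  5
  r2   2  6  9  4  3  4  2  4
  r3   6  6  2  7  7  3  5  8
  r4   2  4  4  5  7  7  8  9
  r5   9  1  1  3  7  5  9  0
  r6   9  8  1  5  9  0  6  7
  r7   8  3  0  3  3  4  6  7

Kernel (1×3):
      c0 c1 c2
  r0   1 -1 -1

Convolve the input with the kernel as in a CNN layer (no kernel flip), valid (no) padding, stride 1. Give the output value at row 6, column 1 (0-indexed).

The receptive field on the input at this output position is [8 1 5]. Elementwise product with the kernel and sum: 8·1 + 1·-1 + 5·-1.

2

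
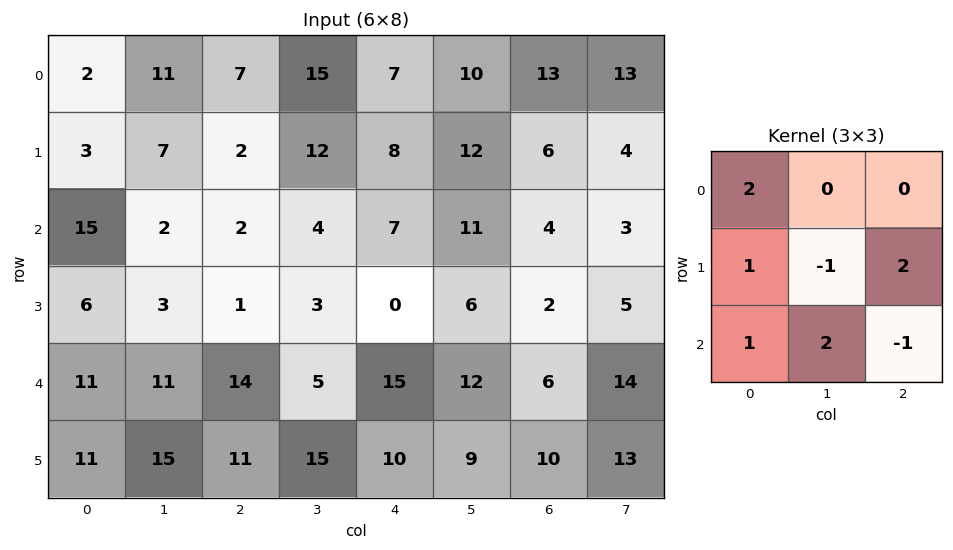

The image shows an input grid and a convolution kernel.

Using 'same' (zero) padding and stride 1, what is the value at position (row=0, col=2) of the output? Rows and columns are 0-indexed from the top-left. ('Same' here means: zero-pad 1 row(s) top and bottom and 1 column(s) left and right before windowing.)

The receptive field on the zero-padded input at this output position is [0 0 0 / 11 7 15 / 7 2 12]. Elementwise product with the kernel and sum: 0·2 + 11·1 + 7·-1 + 15·2 + 7·1 + 2·2 + 12·-1.

33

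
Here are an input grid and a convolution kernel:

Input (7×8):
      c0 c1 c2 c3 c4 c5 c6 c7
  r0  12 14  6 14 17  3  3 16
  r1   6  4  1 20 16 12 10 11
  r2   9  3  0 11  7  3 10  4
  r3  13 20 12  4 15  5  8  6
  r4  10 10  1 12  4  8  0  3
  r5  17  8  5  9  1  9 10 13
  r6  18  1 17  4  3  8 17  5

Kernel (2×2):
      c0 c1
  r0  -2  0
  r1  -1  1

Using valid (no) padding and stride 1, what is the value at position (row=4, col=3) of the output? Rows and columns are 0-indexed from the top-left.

-32

The receptive field on the input at this output position is [12 4 / 9 1]. Elementwise product with the kernel and sum: 12·-2 + 9·-1 + 1·1.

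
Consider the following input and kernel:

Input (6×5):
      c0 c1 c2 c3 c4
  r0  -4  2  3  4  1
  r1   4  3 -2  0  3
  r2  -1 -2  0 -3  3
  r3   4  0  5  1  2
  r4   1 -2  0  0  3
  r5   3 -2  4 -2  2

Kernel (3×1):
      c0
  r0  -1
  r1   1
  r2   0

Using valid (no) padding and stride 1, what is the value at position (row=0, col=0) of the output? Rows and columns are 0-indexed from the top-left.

The receptive field on the input at this output position is [-4 / 4 / -1]. Elementwise product with the kernel and sum: -4·-1 + 4·1.

8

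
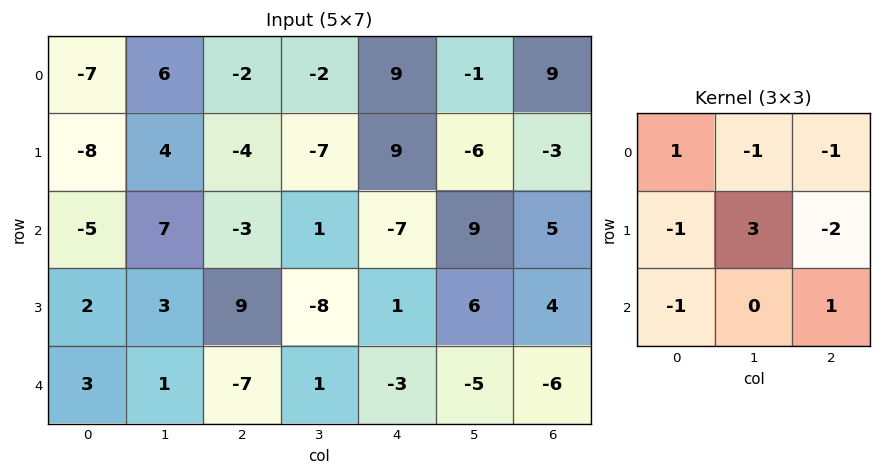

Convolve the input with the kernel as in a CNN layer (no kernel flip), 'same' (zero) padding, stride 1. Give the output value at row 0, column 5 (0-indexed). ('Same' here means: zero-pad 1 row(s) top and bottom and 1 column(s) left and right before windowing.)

-42

The receptive field on the zero-padded input at this output position is [0 0 0 / 9 -1 9 / 9 -6 -3]. Elementwise product with the kernel and sum: 0·1 + 0·-1 + 0·-1 + 9·-1 + -1·3 + 9·-2 + 9·-1 + -3·1.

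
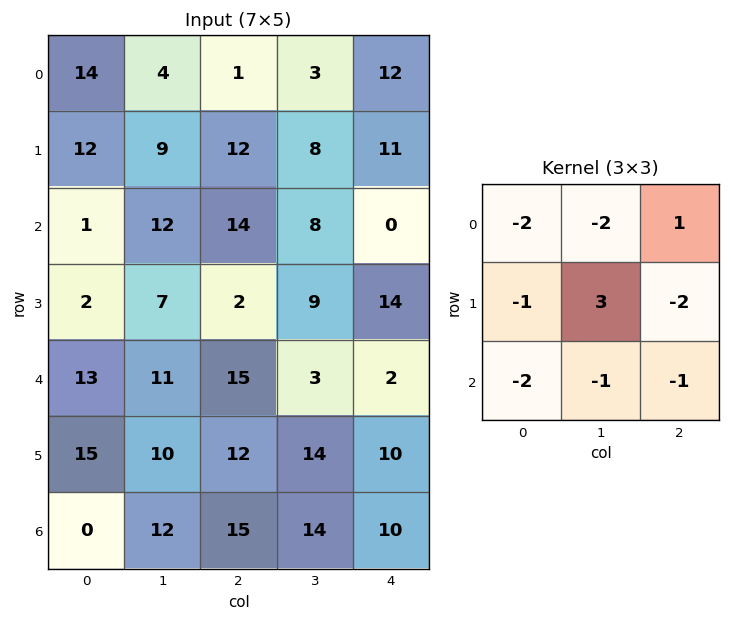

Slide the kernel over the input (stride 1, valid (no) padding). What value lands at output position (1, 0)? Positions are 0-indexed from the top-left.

The receptive field on the input at this output position is [12 9 12 / 1 12 14 / 2 7 2]. Elementwise product with the kernel and sum: 12·-2 + 9·-2 + 12·1 + 1·-1 + 12·3 + 14·-2 + 2·-2 + 7·-1 + 2·-1.

-36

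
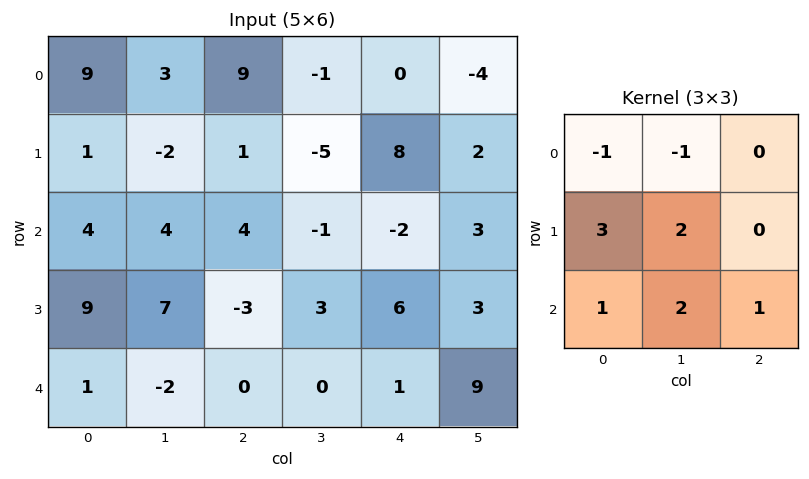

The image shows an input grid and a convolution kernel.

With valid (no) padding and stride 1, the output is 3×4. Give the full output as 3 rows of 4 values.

3 -5 -15 0
41 25 23 8
30 5 -5 35

Output[0,0]: The receptive field on the input at this output position is [9 3 9 / 1 -2 1 / 4 4 4]. Elementwise product with the kernel and sum: 9·-1 + 3·-1 + 1·3 + -2·2 + 4·1 + 4·2 + 4·1.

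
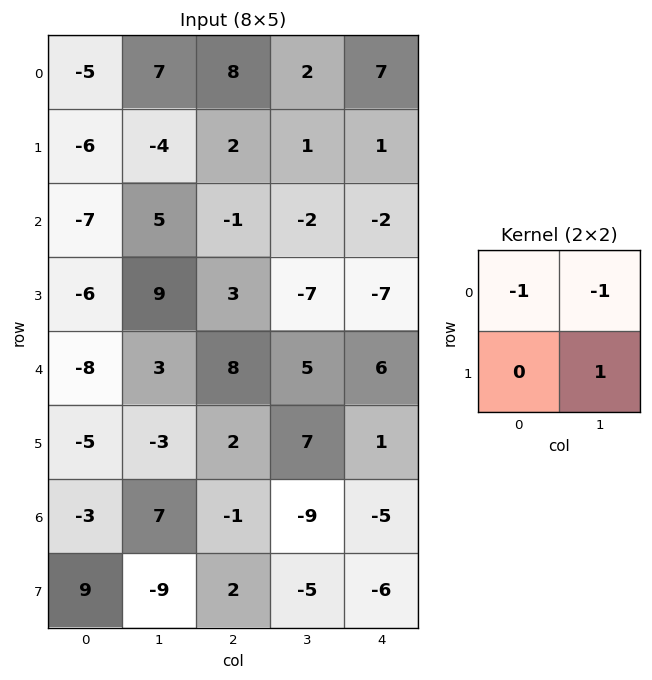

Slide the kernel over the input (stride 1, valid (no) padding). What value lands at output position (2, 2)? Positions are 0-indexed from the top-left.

-4

The receptive field on the input at this output position is [-1 -2 / 3 -7]. Elementwise product with the kernel and sum: -1·-1 + -2·-1 + -7·1.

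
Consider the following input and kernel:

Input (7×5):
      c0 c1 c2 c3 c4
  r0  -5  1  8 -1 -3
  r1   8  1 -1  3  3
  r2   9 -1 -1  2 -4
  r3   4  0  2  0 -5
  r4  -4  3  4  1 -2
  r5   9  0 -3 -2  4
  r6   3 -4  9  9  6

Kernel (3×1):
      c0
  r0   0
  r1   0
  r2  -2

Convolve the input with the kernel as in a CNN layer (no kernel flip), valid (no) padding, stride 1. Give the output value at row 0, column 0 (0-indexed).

-18

The receptive field on the input at this output position is [-5 / 8 / 9]. Elementwise product with the kernel and sum: 9·-2.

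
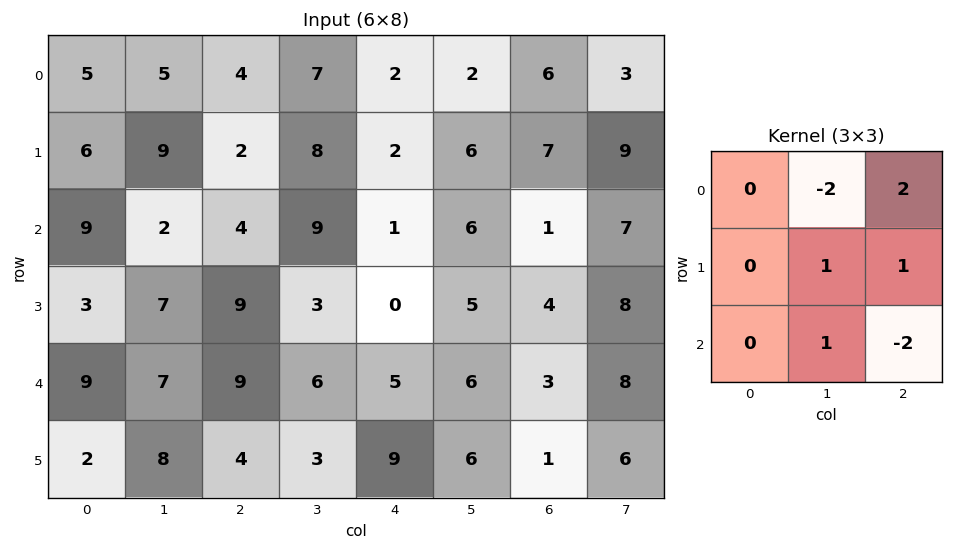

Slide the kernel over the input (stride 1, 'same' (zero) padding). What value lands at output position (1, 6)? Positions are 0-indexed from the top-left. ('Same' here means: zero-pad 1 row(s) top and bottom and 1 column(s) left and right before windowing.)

The receptive field on the zero-padded input at this output position is [2 6 3 / 6 7 9 / 6 1 7]. Elementwise product with the kernel and sum: 6·-2 + 3·2 + 7·1 + 9·1 + 1·1 + 7·-2.

-3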